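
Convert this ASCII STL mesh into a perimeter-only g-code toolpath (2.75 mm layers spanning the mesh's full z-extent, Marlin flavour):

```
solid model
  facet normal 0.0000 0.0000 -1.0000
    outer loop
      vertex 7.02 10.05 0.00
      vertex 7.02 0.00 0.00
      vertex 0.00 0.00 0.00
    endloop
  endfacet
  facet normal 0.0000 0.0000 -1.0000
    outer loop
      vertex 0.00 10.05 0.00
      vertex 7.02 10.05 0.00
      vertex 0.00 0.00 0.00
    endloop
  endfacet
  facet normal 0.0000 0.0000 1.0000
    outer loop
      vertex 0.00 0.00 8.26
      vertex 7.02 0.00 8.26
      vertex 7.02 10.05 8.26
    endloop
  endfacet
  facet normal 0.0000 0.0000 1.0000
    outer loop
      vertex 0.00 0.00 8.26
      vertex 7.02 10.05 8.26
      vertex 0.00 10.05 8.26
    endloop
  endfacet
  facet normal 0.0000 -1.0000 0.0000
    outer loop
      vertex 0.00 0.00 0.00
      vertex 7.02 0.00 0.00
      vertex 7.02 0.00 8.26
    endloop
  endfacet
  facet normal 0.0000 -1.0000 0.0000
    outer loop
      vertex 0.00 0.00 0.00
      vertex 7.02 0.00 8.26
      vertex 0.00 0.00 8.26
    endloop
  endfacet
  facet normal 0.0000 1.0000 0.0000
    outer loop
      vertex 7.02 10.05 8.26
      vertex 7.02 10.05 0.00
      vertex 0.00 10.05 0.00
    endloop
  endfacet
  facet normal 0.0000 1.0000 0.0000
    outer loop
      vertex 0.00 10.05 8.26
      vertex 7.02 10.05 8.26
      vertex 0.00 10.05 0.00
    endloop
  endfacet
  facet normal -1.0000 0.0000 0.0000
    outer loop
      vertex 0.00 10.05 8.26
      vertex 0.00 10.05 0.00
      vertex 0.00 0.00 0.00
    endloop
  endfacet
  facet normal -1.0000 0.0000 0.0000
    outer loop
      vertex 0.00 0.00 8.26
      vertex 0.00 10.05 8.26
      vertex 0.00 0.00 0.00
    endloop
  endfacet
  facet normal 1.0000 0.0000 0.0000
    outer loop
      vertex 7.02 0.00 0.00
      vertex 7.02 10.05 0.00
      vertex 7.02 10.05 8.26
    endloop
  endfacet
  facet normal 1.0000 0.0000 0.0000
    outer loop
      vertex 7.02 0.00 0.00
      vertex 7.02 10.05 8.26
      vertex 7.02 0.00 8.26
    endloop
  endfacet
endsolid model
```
; perimeter-only toolpath
G21 ; units = mm
G90 ; absolute positioning
G28 ; home
; layer 1
G0 Z2.75
G0 X0.00 Y0.00
G1 X7.02 Y0.00
G1 X7.02 Y10.05
G1 X0.00 Y10.05
G1 X0.00 Y0.00
; layer 2
G0 Z5.51
G0 X0.00 Y0.00
G1 X7.02 Y0.00
G1 X7.02 Y10.05
G1 X0.00 Y10.05
G1 X0.00 Y0.00
; layer 3
G0 Z8.26
G0 X0.00 Y0.00
G1 X7.02 Y0.00
G1 X7.02 Y10.05
G1 X0.00 Y10.05
G1 X0.00 Y0.00
M2 ; end

The solid is a rectangular box, roughly 7.02 × 10.1 mm footprint and 8.26 mm tall. Slicing at Δz = 2.75 mm — 3 equal slices spanning the solid's height, so layer i sits at z = i·h/3 — gives 3 non-empty perimeters. Each is a 4-segment closed polygon; G0 lifts to the layer z and rapids to the start vertex, then G1 traces the edges.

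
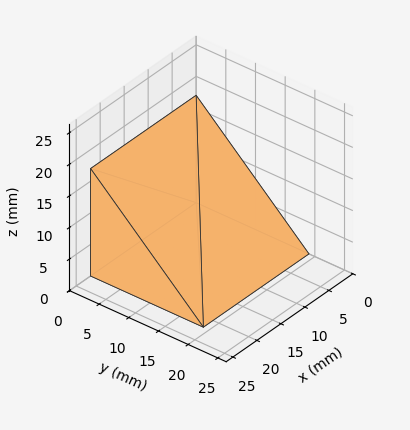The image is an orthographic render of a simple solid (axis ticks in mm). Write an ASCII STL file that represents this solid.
Reading the render: the shape is a wedge (ramp): 22 × 19 mm base, rising to 17 mm along the y=0 edge and sloping linearly to z=0 at y=19 (dimensions read to the nearest mm from the axis ticks). For the STL, each face is triangulated and given an outward normal.

solid part
  facet normal 0.0000 0.0000 -1.0000
    outer loop
      vertex 22.000 19.000 0.000
      vertex 22.000 0.000 0.000
      vertex 0.000 0.000 0.000
    endloop
  endfacet
  facet normal 0.0000 0.0000 -1.0000
    outer loop
      vertex 0.000 19.000 0.000
      vertex 22.000 19.000 0.000
      vertex 0.000 0.000 0.000
    endloop
  endfacet
  facet normal 0.0000 -1.0000 0.0000
    outer loop
      vertex 0.000 0.000 0.000
      vertex 22.000 0.000 0.000
      vertex 22.000 0.000 17.000
    endloop
  endfacet
  facet normal 0.0000 -1.0000 0.0000
    outer loop
      vertex 0.000 0.000 0.000
      vertex 22.000 0.000 17.000
      vertex 0.000 0.000 17.000
    endloop
  endfacet
  facet normal 0.0000 0.6668 0.7452
    outer loop
      vertex 0.000 0.000 17.000
      vertex 22.000 0.000 17.000
      vertex 22.000 19.000 0.000
    endloop
  endfacet
  facet normal 0.0000 0.6668 0.7452
    outer loop
      vertex 0.000 0.000 17.000
      vertex 22.000 19.000 0.000
      vertex 0.000 19.000 0.000
    endloop
  endfacet
  facet normal -1.0000 0.0000 0.0000
    outer loop
      vertex 0.000 0.000 17.000
      vertex 0.000 19.000 0.000
      vertex 0.000 0.000 0.000
    endloop
  endfacet
  facet normal 1.0000 0.0000 0.0000
    outer loop
      vertex 22.000 0.000 0.000
      vertex 22.000 19.000 0.000
      vertex 22.000 0.000 17.000
    endloop
  endfacet
endsolid part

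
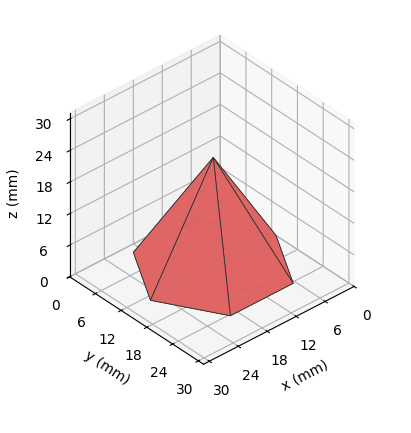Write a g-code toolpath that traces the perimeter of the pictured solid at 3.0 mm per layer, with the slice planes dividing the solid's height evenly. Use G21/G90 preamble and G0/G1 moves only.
Reading the render: the shape is a regular 6-sided pyramid, base circumscribed radius ≈ 13 mm, apex at z ≈ 21 mm (dimensions read to the nearest mm from the axis ticks). For the g-code, the solid's height is divided into equal slices at the stated Δz and each level perimeter traced with G1 moves after a G0 lift.

; perimeter-only toolpath
G21 ; units = mm
G90 ; absolute positioning
G28 ; home
; layer 1
G0 Z3.0
G0 X24.1 Y13.0
G1 X18.6 Y22.7
G1 X7.4 Y22.7
G1 X1.9 Y13.0
G1 X7.4 Y3.3
G1 X18.6 Y3.3
G1 X24.1 Y13.0
; layer 2
G0 Z6.0
G0 X22.3 Y13.0
G1 X17.6 Y21.1
G1 X8.4 Y21.1
G1 X3.7 Y13.0
G1 X8.4 Y4.9
G1 X17.6 Y4.9
G1 X22.3 Y13.0
; layer 3
G0 Z9.0
G0 X20.4 Y13.0
G1 X16.7 Y19.5
G1 X9.3 Y19.5
G1 X5.6 Y13.0
G1 X9.3 Y6.5
G1 X16.7 Y6.5
G1 X20.4 Y13.0
; layer 4
G0 Z12.0
G0 X18.6 Y13.0
G1 X15.8 Y17.8
G1 X10.2 Y17.8
G1 X7.4 Y13.0
G1 X10.2 Y8.2
G1 X15.8 Y8.2
G1 X18.6 Y13.0
; layer 5
G0 Z15.0
G0 X16.7 Y13.0
G1 X14.9 Y16.2
G1 X11.1 Y16.2
G1 X9.3 Y13.0
G1 X11.1 Y9.8
G1 X14.9 Y9.8
G1 X16.7 Y13.0
; layer 6
G0 Z18.0
G0 X14.9 Y13.0
G1 X13.9 Y14.6
G1 X12.1 Y14.6
G1 X11.1 Y13.0
G1 X12.1 Y11.4
G1 X13.9 Y11.4
G1 X14.9 Y13.0
M2 ; end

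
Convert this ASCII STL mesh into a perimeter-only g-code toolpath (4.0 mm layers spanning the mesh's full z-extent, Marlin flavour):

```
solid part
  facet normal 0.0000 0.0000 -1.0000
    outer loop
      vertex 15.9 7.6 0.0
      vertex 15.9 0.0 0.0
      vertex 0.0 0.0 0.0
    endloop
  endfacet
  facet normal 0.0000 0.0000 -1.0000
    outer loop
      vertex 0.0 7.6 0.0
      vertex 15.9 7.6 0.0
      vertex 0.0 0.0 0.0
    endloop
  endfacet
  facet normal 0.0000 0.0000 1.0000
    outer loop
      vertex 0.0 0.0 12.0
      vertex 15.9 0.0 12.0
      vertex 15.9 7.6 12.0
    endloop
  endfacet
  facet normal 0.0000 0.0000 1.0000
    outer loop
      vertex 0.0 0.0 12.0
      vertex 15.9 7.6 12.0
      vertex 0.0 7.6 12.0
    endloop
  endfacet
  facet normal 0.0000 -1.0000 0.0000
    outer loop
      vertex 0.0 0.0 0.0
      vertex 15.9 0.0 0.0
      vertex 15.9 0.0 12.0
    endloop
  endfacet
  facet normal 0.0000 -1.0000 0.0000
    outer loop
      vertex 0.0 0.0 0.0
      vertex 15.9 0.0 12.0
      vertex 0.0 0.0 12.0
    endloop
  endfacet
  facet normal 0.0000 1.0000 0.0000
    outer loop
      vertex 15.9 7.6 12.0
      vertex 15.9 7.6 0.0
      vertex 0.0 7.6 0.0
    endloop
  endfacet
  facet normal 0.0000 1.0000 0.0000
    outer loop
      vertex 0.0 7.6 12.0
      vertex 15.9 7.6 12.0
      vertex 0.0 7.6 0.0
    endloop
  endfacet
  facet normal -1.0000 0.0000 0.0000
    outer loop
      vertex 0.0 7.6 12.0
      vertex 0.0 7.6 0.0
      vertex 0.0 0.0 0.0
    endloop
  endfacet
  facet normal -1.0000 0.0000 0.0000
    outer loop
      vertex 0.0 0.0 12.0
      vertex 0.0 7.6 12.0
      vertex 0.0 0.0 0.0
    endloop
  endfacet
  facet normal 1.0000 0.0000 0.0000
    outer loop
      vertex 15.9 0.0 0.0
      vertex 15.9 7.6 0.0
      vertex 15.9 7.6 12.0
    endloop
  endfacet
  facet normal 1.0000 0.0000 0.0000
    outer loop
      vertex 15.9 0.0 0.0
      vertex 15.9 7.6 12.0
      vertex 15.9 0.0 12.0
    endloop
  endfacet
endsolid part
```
; perimeter-only toolpath
G21 ; units = mm
G90 ; absolute positioning
G28 ; home
; layer 1
G0 Z4.0
G0 X0.0 Y0.0
G1 X15.9 Y0.0
G1 X15.9 Y7.6
G1 X0.0 Y7.6
G1 X0.0 Y0.0
; layer 2
G0 Z8.0
G0 X0.0 Y0.0
G1 X15.9 Y0.0
G1 X15.9 Y7.6
G1 X0.0 Y7.6
G1 X0.0 Y0.0
; layer 3
G0 Z12.0
G0 X0.0 Y0.0
G1 X15.9 Y0.0
G1 X15.9 Y7.6
G1 X0.0 Y7.6
G1 X0.0 Y0.0
M2 ; end

The solid is a rectangular box, roughly 15.9 × 7.6 mm footprint and 12 mm tall. Slicing at Δz = 4.0 mm — 3 equal slices spanning the solid's height, so layer i sits at z = i·h/3 — gives 3 non-empty perimeters. Each is a 4-segment closed polygon; G0 lifts to the layer z and rapids to the start vertex, then G1 traces the edges.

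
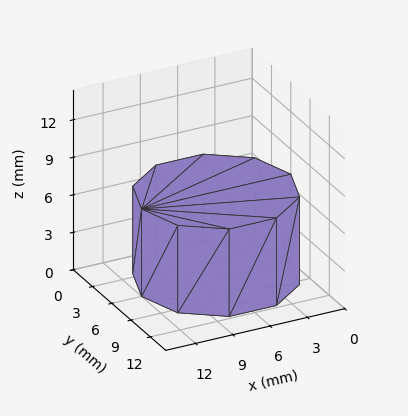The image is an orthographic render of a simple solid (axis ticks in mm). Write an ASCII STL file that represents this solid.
Reading the render: the shape is a regular 10-sided prism (a cylinder approximated with 10 flat sides), circumscribed radius ≈ 6 mm, height ≈ 7 mm (dimensions read to the nearest mm from the axis ticks). For the STL, each face is triangulated and given an outward normal.

solid part
  facet normal 0.0000 0.0000 -1.0000
    outer loop
      vertex 7.9 11.7 0.0
      vertex 10.9 9.5 0.0
      vertex 12.0 6.0 0.0
    endloop
  endfacet
  facet normal 0.0000 0.0000 -1.0000
    outer loop
      vertex 4.1 11.7 0.0
      vertex 7.9 11.7 0.0
      vertex 12.0 6.0 0.0
    endloop
  endfacet
  facet normal 0.0000 0.0000 -1.0000
    outer loop
      vertex 1.1 9.5 0.0
      vertex 4.1 11.7 0.0
      vertex 12.0 6.0 0.0
    endloop
  endfacet
  facet normal 0.0000 0.0000 -1.0000
    outer loop
      vertex 0.0 6.0 0.0
      vertex 1.1 9.5 0.0
      vertex 12.0 6.0 0.0
    endloop
  endfacet
  facet normal 0.0000 0.0000 -1.0000
    outer loop
      vertex 1.1 2.5 0.0
      vertex 0.0 6.0 0.0
      vertex 12.0 6.0 0.0
    endloop
  endfacet
  facet normal 0.0000 0.0000 -1.0000
    outer loop
      vertex 4.1 0.3 0.0
      vertex 1.1 2.5 0.0
      vertex 12.0 6.0 0.0
    endloop
  endfacet
  facet normal 0.0000 0.0000 -1.0000
    outer loop
      vertex 7.9 0.3 0.0
      vertex 4.1 0.3 0.0
      vertex 12.0 6.0 0.0
    endloop
  endfacet
  facet normal 0.0000 0.0000 -1.0000
    outer loop
      vertex 10.9 2.5 0.0
      vertex 7.9 0.3 0.0
      vertex 12.0 6.0 0.0
    endloop
  endfacet
  facet normal 0.0000 0.0000 1.0000
    outer loop
      vertex 12.0 6.0 7.0
      vertex 10.9 9.5 7.0
      vertex 7.9 11.7 7.0
    endloop
  endfacet
  facet normal 0.0000 0.0000 1.0000
    outer loop
      vertex 12.0 6.0 7.0
      vertex 7.9 11.7 7.0
      vertex 4.1 11.7 7.0
    endloop
  endfacet
  facet normal 0.0000 0.0000 1.0000
    outer loop
      vertex 12.0 6.0 7.0
      vertex 4.1 11.7 7.0
      vertex 1.1 9.5 7.0
    endloop
  endfacet
  facet normal 0.0000 0.0000 1.0000
    outer loop
      vertex 12.0 6.0 7.0
      vertex 1.1 9.5 7.0
      vertex 0.0 6.0 7.0
    endloop
  endfacet
  facet normal 0.0000 0.0000 1.0000
    outer loop
      vertex 12.0 6.0 7.0
      vertex 0.0 6.0 7.0
      vertex 1.1 2.5 7.0
    endloop
  endfacet
  facet normal 0.0000 0.0000 1.0000
    outer loop
      vertex 12.0 6.0 7.0
      vertex 1.1 2.5 7.0
      vertex 4.1 0.3 7.0
    endloop
  endfacet
  facet normal 0.0000 0.0000 1.0000
    outer loop
      vertex 12.0 6.0 7.0
      vertex 4.1 0.3 7.0
      vertex 7.9 0.3 7.0
    endloop
  endfacet
  facet normal 0.0000 0.0000 1.0000
    outer loop
      vertex 12.0 6.0 7.0
      vertex 7.9 0.3 7.0
      vertex 10.9 2.5 7.0
    endloop
  endfacet
  facet normal 0.9540 0.2998 0.0000
    outer loop
      vertex 12.0 6.0 0.0
      vertex 10.9 9.5 0.0
      vertex 10.9 9.5 7.0
    endloop
  endfacet
  facet normal 0.9540 0.2998 0.0000
    outer loop
      vertex 12.0 6.0 0.0
      vertex 10.9 9.5 7.0
      vertex 12.0 6.0 7.0
    endloop
  endfacet
  facet normal 0.5914 0.8064 0.0000
    outer loop
      vertex 10.9 9.5 0.0
      vertex 7.9 11.7 0.0
      vertex 7.9 11.7 7.0
    endloop
  endfacet
  facet normal 0.5914 0.8064 0.0000
    outer loop
      vertex 10.9 9.5 0.0
      vertex 7.9 11.7 7.0
      vertex 10.9 9.5 7.0
    endloop
  endfacet
  facet normal 0.0000 1.0000 0.0000
    outer loop
      vertex 7.9 11.7 0.0
      vertex 4.1 11.7 0.0
      vertex 4.1 11.7 7.0
    endloop
  endfacet
  facet normal 0.0000 1.0000 0.0000
    outer loop
      vertex 7.9 11.7 0.0
      vertex 4.1 11.7 7.0
      vertex 7.9 11.7 7.0
    endloop
  endfacet
  facet normal -0.5914 0.8064 0.0000
    outer loop
      vertex 4.1 11.7 0.0
      vertex 1.1 9.5 0.0
      vertex 1.1 9.5 7.0
    endloop
  endfacet
  facet normal -0.5914 0.8064 0.0000
    outer loop
      vertex 4.1 11.7 0.0
      vertex 1.1 9.5 7.0
      vertex 4.1 11.7 7.0
    endloop
  endfacet
  facet normal -0.9540 0.2998 0.0000
    outer loop
      vertex 1.1 9.5 0.0
      vertex 0.0 6.0 0.0
      vertex 0.0 6.0 7.0
    endloop
  endfacet
  facet normal -0.9540 0.2998 0.0000
    outer loop
      vertex 1.1 9.5 0.0
      vertex 0.0 6.0 7.0
      vertex 1.1 9.5 7.0
    endloop
  endfacet
  facet normal -0.9540 -0.2998 0.0000
    outer loop
      vertex 0.0 6.0 0.0
      vertex 1.1 2.5 0.0
      vertex 1.1 2.5 7.0
    endloop
  endfacet
  facet normal -0.9540 -0.2998 0.0000
    outer loop
      vertex 0.0 6.0 0.0
      vertex 1.1 2.5 7.0
      vertex 0.0 6.0 7.0
    endloop
  endfacet
  facet normal -0.5914 -0.8064 0.0000
    outer loop
      vertex 1.1 2.5 0.0
      vertex 4.1 0.3 0.0
      vertex 4.1 0.3 7.0
    endloop
  endfacet
  facet normal -0.5914 -0.8064 0.0000
    outer loop
      vertex 1.1 2.5 0.0
      vertex 4.1 0.3 7.0
      vertex 1.1 2.5 7.0
    endloop
  endfacet
  facet normal 0.0000 -1.0000 0.0000
    outer loop
      vertex 4.1 0.3 0.0
      vertex 7.9 0.3 0.0
      vertex 7.9 0.3 7.0
    endloop
  endfacet
  facet normal 0.0000 -1.0000 0.0000
    outer loop
      vertex 4.1 0.3 0.0
      vertex 7.9 0.3 7.0
      vertex 4.1 0.3 7.0
    endloop
  endfacet
  facet normal 0.5914 -0.8064 0.0000
    outer loop
      vertex 7.9 0.3 0.0
      vertex 10.9 2.5 0.0
      vertex 10.9 2.5 7.0
    endloop
  endfacet
  facet normal 0.5914 -0.8064 0.0000
    outer loop
      vertex 7.9 0.3 0.0
      vertex 10.9 2.5 7.0
      vertex 7.9 0.3 7.0
    endloop
  endfacet
  facet normal 0.9540 -0.2998 0.0000
    outer loop
      vertex 10.9 2.5 0.0
      vertex 12.0 6.0 0.0
      vertex 12.0 6.0 7.0
    endloop
  endfacet
  facet normal 0.9540 -0.2998 0.0000
    outer loop
      vertex 10.9 2.5 0.0
      vertex 12.0 6.0 7.0
      vertex 10.9 2.5 7.0
    endloop
  endfacet
endsolid part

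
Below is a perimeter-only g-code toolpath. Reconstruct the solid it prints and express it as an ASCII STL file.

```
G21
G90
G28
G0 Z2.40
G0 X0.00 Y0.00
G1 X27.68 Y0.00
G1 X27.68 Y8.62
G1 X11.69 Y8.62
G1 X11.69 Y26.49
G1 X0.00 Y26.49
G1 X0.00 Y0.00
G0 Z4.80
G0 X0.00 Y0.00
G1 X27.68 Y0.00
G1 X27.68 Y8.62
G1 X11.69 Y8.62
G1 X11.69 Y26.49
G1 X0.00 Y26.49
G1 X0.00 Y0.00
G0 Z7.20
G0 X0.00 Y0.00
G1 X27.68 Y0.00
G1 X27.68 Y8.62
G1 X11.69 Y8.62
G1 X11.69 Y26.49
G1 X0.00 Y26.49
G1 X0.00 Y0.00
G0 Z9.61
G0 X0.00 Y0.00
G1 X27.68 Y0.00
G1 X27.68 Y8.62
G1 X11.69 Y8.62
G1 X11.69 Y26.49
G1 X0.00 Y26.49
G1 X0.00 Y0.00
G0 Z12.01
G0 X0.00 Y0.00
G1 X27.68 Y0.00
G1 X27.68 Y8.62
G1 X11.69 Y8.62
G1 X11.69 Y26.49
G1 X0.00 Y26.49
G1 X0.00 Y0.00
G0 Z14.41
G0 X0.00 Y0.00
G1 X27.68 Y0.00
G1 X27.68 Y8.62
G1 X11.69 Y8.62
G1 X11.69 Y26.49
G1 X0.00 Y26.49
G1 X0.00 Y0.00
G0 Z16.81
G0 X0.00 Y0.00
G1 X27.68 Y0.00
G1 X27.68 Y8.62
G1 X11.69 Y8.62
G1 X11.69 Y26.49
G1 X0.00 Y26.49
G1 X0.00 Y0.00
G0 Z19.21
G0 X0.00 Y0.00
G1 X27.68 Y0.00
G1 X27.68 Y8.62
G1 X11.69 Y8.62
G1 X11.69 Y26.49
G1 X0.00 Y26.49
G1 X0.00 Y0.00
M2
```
solid part
  facet normal 0.0000 0.0000 -1.0000
    outer loop
      vertex 27.68 8.62 0.00
      vertex 27.68 0.00 0.00
      vertex 0.00 0.00 0.00
    endloop
  endfacet
  facet normal 0.0000 0.0000 -1.0000
    outer loop
      vertex 11.69 8.62 0.00
      vertex 27.68 8.62 0.00
      vertex 0.00 0.00 0.00
    endloop
  endfacet
  facet normal 0.0000 0.0000 -1.0000
    outer loop
      vertex 11.69 26.49 0.00
      vertex 11.69 8.62 0.00
      vertex 0.00 0.00 0.00
    endloop
  endfacet
  facet normal 0.0000 0.0000 -1.0000
    outer loop
      vertex 0.00 26.49 0.00
      vertex 11.69 26.49 0.00
      vertex 0.00 0.00 0.00
    endloop
  endfacet
  facet normal 0.0000 0.0000 1.0000
    outer loop
      vertex 0.00 0.00 19.21
      vertex 27.68 0.00 19.21
      vertex 27.68 8.62 19.21
    endloop
  endfacet
  facet normal 0.0000 0.0000 1.0000
    outer loop
      vertex 0.00 0.00 19.21
      vertex 27.68 8.62 19.21
      vertex 11.69 8.62 19.21
    endloop
  endfacet
  facet normal 0.0000 0.0000 1.0000
    outer loop
      vertex 0.00 0.00 19.21
      vertex 11.69 8.62 19.21
      vertex 11.69 26.49 19.21
    endloop
  endfacet
  facet normal 0.0000 0.0000 1.0000
    outer loop
      vertex 0.00 0.00 19.21
      vertex 11.69 26.49 19.21
      vertex 0.00 26.49 19.21
    endloop
  endfacet
  facet normal 0.0000 -1.0000 0.0000
    outer loop
      vertex 0.00 0.00 0.00
      vertex 27.68 0.00 0.00
      vertex 27.68 0.00 19.21
    endloop
  endfacet
  facet normal 0.0000 -1.0000 0.0000
    outer loop
      vertex 0.00 0.00 0.00
      vertex 27.68 0.00 19.21
      vertex 0.00 0.00 19.21
    endloop
  endfacet
  facet normal 1.0000 0.0000 0.0000
    outer loop
      vertex 27.68 0.00 0.00
      vertex 27.68 8.62 0.00
      vertex 27.68 8.62 19.21
    endloop
  endfacet
  facet normal 1.0000 0.0000 0.0000
    outer loop
      vertex 27.68 0.00 0.00
      vertex 27.68 8.62 19.21
      vertex 27.68 0.00 19.21
    endloop
  endfacet
  facet normal 0.0000 1.0000 0.0000
    outer loop
      vertex 27.68 8.62 0.00
      vertex 11.69 8.62 0.00
      vertex 11.69 8.62 19.21
    endloop
  endfacet
  facet normal 0.0000 1.0000 0.0000
    outer loop
      vertex 27.68 8.62 0.00
      vertex 11.69 8.62 19.21
      vertex 27.68 8.62 19.21
    endloop
  endfacet
  facet normal 1.0000 0.0000 0.0000
    outer loop
      vertex 11.69 8.62 0.00
      vertex 11.69 26.49 0.00
      vertex 11.69 26.49 19.21
    endloop
  endfacet
  facet normal 1.0000 0.0000 0.0000
    outer loop
      vertex 11.69 8.62 0.00
      vertex 11.69 26.49 19.21
      vertex 11.69 8.62 19.21
    endloop
  endfacet
  facet normal 0.0000 1.0000 0.0000
    outer loop
      vertex 11.69 26.49 0.00
      vertex 0.00 26.49 0.00
      vertex 0.00 26.49 19.21
    endloop
  endfacet
  facet normal 0.0000 1.0000 0.0000
    outer loop
      vertex 11.69 26.49 0.00
      vertex 0.00 26.49 19.21
      vertex 11.69 26.49 19.21
    endloop
  endfacet
  facet normal -1.0000 0.0000 0.0000
    outer loop
      vertex 0.00 26.49 0.00
      vertex 0.00 0.00 0.00
      vertex 0.00 0.00 19.21
    endloop
  endfacet
  facet normal -1.0000 0.0000 0.0000
    outer loop
      vertex 0.00 26.49 0.00
      vertex 0.00 0.00 19.21
      vertex 0.00 26.49 19.21
    endloop
  endfacet
endsolid part

The G0 Z moves step by Δz≈2.40 mm. Every layer's G1 loop is the same polygon, so the solid is a straight extrusion of it from z=0 to z≈19.2. Closing with flat bottom and top caps and triangulating gives 20 facets — an L-shaped prism: outer 27.7 × 26.5 mm, arm thicknesses ≈ 8.62 mm (horizontal) and 11.7 mm (vertical), extruded 19.2 mm in z.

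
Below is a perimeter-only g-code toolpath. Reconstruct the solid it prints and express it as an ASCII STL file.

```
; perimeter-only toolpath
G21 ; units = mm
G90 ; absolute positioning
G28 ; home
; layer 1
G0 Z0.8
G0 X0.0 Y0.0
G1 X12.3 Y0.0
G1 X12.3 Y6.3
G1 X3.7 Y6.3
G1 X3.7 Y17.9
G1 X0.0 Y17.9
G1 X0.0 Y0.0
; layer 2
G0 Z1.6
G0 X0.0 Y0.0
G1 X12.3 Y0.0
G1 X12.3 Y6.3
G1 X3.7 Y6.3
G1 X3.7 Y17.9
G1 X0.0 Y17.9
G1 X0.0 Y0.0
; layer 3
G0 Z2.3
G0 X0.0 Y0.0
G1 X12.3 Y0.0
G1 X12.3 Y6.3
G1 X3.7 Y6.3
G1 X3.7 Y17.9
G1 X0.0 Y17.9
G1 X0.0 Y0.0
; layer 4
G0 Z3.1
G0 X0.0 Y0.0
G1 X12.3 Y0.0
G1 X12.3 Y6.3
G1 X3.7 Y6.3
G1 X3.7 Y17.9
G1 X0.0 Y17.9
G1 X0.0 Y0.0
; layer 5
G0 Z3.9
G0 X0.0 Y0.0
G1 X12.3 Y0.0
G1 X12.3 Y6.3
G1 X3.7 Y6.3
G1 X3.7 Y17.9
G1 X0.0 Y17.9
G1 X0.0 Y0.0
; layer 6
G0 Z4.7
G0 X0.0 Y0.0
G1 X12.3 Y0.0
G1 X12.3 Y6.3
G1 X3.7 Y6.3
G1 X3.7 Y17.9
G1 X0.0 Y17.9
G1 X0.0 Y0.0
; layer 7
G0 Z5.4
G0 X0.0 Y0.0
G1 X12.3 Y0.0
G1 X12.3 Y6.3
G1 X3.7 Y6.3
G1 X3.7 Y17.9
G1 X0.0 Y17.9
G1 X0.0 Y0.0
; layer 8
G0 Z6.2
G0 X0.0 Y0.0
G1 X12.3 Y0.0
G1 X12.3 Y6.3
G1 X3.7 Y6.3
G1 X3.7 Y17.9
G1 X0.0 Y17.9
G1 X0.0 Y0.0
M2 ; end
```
solid part
  facet normal 0.0000 0.0000 -1.0000
    outer loop
      vertex 12.3 6.3 0.0
      vertex 12.3 0.0 0.0
      vertex 0.0 0.0 0.0
    endloop
  endfacet
  facet normal 0.0000 0.0000 -1.0000
    outer loop
      vertex 3.7 6.3 0.0
      vertex 12.3 6.3 0.0
      vertex 0.0 0.0 0.0
    endloop
  endfacet
  facet normal 0.0000 0.0000 -1.0000
    outer loop
      vertex 3.7 17.9 0.0
      vertex 3.7 6.3 0.0
      vertex 0.0 0.0 0.0
    endloop
  endfacet
  facet normal 0.0000 0.0000 -1.0000
    outer loop
      vertex 0.0 17.9 0.0
      vertex 3.7 17.9 0.0
      vertex 0.0 0.0 0.0
    endloop
  endfacet
  facet normal 0.0000 0.0000 1.0000
    outer loop
      vertex 0.0 0.0 6.2
      vertex 12.3 0.0 6.2
      vertex 12.3 6.3 6.2
    endloop
  endfacet
  facet normal 0.0000 0.0000 1.0000
    outer loop
      vertex 0.0 0.0 6.2
      vertex 12.3 6.3 6.2
      vertex 3.7 6.3 6.2
    endloop
  endfacet
  facet normal 0.0000 0.0000 1.0000
    outer loop
      vertex 0.0 0.0 6.2
      vertex 3.7 6.3 6.2
      vertex 3.7 17.9 6.2
    endloop
  endfacet
  facet normal 0.0000 0.0000 1.0000
    outer loop
      vertex 0.0 0.0 6.2
      vertex 3.7 17.9 6.2
      vertex 0.0 17.9 6.2
    endloop
  endfacet
  facet normal 0.0000 -1.0000 0.0000
    outer loop
      vertex 0.0 0.0 0.0
      vertex 12.3 0.0 0.0
      vertex 12.3 0.0 6.2
    endloop
  endfacet
  facet normal 0.0000 -1.0000 0.0000
    outer loop
      vertex 0.0 0.0 0.0
      vertex 12.3 0.0 6.2
      vertex 0.0 0.0 6.2
    endloop
  endfacet
  facet normal 1.0000 0.0000 0.0000
    outer loop
      vertex 12.3 0.0 0.0
      vertex 12.3 6.3 0.0
      vertex 12.3 6.3 6.2
    endloop
  endfacet
  facet normal 1.0000 0.0000 0.0000
    outer loop
      vertex 12.3 0.0 0.0
      vertex 12.3 6.3 6.2
      vertex 12.3 0.0 6.2
    endloop
  endfacet
  facet normal 0.0000 1.0000 0.0000
    outer loop
      vertex 12.3 6.3 0.0
      vertex 3.7 6.3 0.0
      vertex 3.7 6.3 6.2
    endloop
  endfacet
  facet normal 0.0000 1.0000 0.0000
    outer loop
      vertex 12.3 6.3 0.0
      vertex 3.7 6.3 6.2
      vertex 12.3 6.3 6.2
    endloop
  endfacet
  facet normal 1.0000 0.0000 0.0000
    outer loop
      vertex 3.7 6.3 0.0
      vertex 3.7 17.9 0.0
      vertex 3.7 17.9 6.2
    endloop
  endfacet
  facet normal 1.0000 0.0000 0.0000
    outer loop
      vertex 3.7 6.3 0.0
      vertex 3.7 17.9 6.2
      vertex 3.7 6.3 6.2
    endloop
  endfacet
  facet normal 0.0000 1.0000 0.0000
    outer loop
      vertex 3.7 17.9 0.0
      vertex 0.0 17.9 0.0
      vertex 0.0 17.9 6.2
    endloop
  endfacet
  facet normal 0.0000 1.0000 0.0000
    outer loop
      vertex 3.7 17.9 0.0
      vertex 0.0 17.9 6.2
      vertex 3.7 17.9 6.2
    endloop
  endfacet
  facet normal -1.0000 0.0000 0.0000
    outer loop
      vertex 0.0 17.9 0.0
      vertex 0.0 0.0 0.0
      vertex 0.0 0.0 6.2
    endloop
  endfacet
  facet normal -1.0000 0.0000 0.0000
    outer loop
      vertex 0.0 17.9 0.0
      vertex 0.0 0.0 6.2
      vertex 0.0 17.9 6.2
    endloop
  endfacet
endsolid part

The G0 Z moves step by Δz≈0.8 mm. Every layer's G1 loop is the same polygon, so the solid is a straight extrusion of it from z=0 to z≈6.2. Closing with flat bottom and top caps and triangulating gives 20 facets — an L-shaped prism: outer 12.3 × 17.9 mm, arm thicknesses ≈ 6.3 mm (horizontal) and 3.7 mm (vertical), extruded 6.2 mm in z.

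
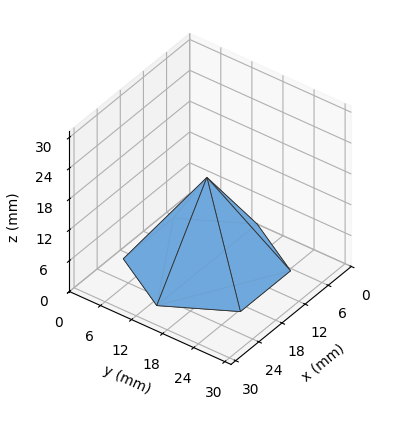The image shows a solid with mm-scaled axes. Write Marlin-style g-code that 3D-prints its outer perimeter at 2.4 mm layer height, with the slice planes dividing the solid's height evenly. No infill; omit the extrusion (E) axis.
Reading the render: the shape is a regular 6-sided pyramid, base circumscribed radius ≈ 13 mm, apex at z ≈ 17 mm (dimensions read to the nearest mm from the axis ticks). For the g-code, the solid's height is divided into equal slices at the stated Δz and each level perimeter traced with G1 moves after a G0 lift.

; perimeter-only toolpath
G21 ; units = mm
G90 ; absolute positioning
G28 ; home
; layer 1
G0 Z2.4
G0 X24.1 Y13.0
G1 X18.6 Y22.7
G1 X7.4 Y22.7
G1 X1.9 Y13.0
G1 X7.4 Y3.3
G1 X18.6 Y3.3
G1 X24.1 Y13.0
; layer 2
G0 Z4.9
G0 X22.3 Y13.0
G1 X17.6 Y21.1
G1 X8.4 Y21.1
G1 X3.7 Y13.0
G1 X8.4 Y4.9
G1 X17.6 Y4.9
G1 X22.3 Y13.0
; layer 3
G0 Z7.3
G0 X20.4 Y13.0
G1 X16.7 Y19.5
G1 X9.3 Y19.5
G1 X5.6 Y13.0
G1 X9.3 Y6.5
G1 X16.7 Y6.5
G1 X20.4 Y13.0
; layer 4
G0 Z9.7
G0 X18.6 Y13.0
G1 X15.8 Y17.8
G1 X10.2 Y17.8
G1 X7.4 Y13.0
G1 X10.2 Y8.2
G1 X15.8 Y8.2
G1 X18.6 Y13.0
; layer 5
G0 Z12.1
G0 X16.7 Y13.0
G1 X14.9 Y16.2
G1 X11.1 Y16.2
G1 X9.3 Y13.0
G1 X11.1 Y9.8
G1 X14.9 Y9.8
G1 X16.7 Y13.0
; layer 6
G0 Z14.6
G0 X14.9 Y13.0
G1 X13.9 Y14.6
G1 X12.1 Y14.6
G1 X11.1 Y13.0
G1 X12.1 Y11.4
G1 X13.9 Y11.4
G1 X14.9 Y13.0
M2 ; end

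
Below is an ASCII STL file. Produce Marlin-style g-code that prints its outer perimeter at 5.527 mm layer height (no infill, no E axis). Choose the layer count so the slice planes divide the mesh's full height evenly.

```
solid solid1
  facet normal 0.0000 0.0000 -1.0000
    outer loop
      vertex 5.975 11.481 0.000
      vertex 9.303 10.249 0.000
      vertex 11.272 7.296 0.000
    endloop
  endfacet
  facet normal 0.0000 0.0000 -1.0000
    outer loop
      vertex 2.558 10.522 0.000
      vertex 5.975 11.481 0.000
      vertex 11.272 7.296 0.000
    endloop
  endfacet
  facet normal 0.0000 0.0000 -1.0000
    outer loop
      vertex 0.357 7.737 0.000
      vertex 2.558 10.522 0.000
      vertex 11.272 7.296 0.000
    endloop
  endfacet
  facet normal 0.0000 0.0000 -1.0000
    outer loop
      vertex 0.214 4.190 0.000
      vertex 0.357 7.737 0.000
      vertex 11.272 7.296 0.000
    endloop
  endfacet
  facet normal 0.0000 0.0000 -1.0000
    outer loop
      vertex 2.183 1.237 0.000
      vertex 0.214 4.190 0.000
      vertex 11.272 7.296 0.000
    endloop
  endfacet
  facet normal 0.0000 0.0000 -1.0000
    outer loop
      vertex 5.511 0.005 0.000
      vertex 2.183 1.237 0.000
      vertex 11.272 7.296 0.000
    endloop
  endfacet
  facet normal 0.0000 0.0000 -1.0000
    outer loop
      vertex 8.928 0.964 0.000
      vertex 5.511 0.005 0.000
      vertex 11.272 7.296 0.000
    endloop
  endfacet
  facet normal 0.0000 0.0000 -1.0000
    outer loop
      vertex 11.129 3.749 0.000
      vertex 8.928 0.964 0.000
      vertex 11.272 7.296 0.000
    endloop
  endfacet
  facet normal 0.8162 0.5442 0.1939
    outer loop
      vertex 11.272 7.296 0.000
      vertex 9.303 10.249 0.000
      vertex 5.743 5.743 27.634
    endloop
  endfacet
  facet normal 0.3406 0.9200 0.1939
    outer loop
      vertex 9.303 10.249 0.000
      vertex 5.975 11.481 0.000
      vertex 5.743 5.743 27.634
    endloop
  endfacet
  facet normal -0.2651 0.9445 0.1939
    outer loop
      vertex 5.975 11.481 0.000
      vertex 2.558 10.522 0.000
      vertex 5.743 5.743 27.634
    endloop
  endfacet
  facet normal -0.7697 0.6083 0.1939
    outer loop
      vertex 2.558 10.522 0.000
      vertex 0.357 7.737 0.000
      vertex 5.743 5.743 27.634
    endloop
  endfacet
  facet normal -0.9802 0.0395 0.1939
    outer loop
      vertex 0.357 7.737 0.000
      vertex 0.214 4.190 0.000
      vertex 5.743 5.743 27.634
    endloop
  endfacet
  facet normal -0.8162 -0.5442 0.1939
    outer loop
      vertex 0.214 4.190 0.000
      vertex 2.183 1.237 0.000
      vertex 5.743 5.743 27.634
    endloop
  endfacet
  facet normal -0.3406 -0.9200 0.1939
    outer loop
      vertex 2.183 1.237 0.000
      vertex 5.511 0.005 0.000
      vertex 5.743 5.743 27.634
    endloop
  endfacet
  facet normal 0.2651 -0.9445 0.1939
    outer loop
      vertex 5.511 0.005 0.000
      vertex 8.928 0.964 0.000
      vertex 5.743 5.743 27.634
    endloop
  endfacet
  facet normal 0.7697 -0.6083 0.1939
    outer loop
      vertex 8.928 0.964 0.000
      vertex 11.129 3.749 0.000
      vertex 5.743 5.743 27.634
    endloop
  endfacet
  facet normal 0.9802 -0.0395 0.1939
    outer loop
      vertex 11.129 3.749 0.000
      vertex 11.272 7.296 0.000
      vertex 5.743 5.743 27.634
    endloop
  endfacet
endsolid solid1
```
; perimeter-only toolpath
G21 ; units = mm
G90 ; absolute positioning
G28 ; home
; layer 1
G0 Z5.527
G0 X10.166 Y6.985
G1 X8.591 Y9.348
G1 X5.929 Y10.333
G1 X3.195 Y9.566
G1 X1.434 Y7.338
G1 X1.320 Y4.501
G1 X2.895 Y2.138
G1 X5.557 Y1.153
G1 X8.291 Y1.920
G1 X10.052 Y4.148
G1 X10.166 Y6.985
; layer 2
G0 Z11.054
G0 X9.060 Y6.675
G1 X7.879 Y8.447
G1 X5.882 Y9.186
G1 X3.832 Y8.610
G1 X2.511 Y6.939
G1 X2.426 Y4.811
G1 X3.607 Y3.039
G1 X5.604 Y2.300
G1 X7.654 Y2.876
G1 X8.975 Y4.547
G1 X9.060 Y6.675
; layer 3
G0 Z16.580
G0 X7.955 Y6.364
G1 X7.167 Y7.545
G1 X5.836 Y8.038
G1 X4.469 Y7.655
G1 X3.589 Y6.541
G1 X3.531 Y5.122
G1 X4.319 Y3.941
G1 X5.650 Y3.448
G1 X7.017 Y3.831
G1 X7.897 Y4.945
G1 X7.955 Y6.364
; layer 4
G0 Z22.107
G0 X6.849 Y6.054
G1 X6.455 Y6.644
G1 X5.789 Y6.891
G1 X5.106 Y6.699
G1 X4.666 Y6.142
G1 X4.637 Y5.432
G1 X5.031 Y4.842
G1 X5.697 Y4.595
G1 X6.380 Y4.787
G1 X6.820 Y5.344
G1 X6.849 Y6.054
M2 ; end

The solid is a regular 10-sided pyramid, base circumscribed radius ≈ 5.74 mm, apex at z ≈ 27.6 mm. Slicing at Δz = 5.527 mm — 5 equal slices spanning the solid's height, so layer i sits at z = i·h/5 — gives 4 non-empty perimeters. Each is a 10-segment closed polygon; G0 lifts to the layer z and rapids to the start vertex, then G1 traces the edges. The cross-section shrinks linearly with z (the slice at the apex is degenerate and omitted).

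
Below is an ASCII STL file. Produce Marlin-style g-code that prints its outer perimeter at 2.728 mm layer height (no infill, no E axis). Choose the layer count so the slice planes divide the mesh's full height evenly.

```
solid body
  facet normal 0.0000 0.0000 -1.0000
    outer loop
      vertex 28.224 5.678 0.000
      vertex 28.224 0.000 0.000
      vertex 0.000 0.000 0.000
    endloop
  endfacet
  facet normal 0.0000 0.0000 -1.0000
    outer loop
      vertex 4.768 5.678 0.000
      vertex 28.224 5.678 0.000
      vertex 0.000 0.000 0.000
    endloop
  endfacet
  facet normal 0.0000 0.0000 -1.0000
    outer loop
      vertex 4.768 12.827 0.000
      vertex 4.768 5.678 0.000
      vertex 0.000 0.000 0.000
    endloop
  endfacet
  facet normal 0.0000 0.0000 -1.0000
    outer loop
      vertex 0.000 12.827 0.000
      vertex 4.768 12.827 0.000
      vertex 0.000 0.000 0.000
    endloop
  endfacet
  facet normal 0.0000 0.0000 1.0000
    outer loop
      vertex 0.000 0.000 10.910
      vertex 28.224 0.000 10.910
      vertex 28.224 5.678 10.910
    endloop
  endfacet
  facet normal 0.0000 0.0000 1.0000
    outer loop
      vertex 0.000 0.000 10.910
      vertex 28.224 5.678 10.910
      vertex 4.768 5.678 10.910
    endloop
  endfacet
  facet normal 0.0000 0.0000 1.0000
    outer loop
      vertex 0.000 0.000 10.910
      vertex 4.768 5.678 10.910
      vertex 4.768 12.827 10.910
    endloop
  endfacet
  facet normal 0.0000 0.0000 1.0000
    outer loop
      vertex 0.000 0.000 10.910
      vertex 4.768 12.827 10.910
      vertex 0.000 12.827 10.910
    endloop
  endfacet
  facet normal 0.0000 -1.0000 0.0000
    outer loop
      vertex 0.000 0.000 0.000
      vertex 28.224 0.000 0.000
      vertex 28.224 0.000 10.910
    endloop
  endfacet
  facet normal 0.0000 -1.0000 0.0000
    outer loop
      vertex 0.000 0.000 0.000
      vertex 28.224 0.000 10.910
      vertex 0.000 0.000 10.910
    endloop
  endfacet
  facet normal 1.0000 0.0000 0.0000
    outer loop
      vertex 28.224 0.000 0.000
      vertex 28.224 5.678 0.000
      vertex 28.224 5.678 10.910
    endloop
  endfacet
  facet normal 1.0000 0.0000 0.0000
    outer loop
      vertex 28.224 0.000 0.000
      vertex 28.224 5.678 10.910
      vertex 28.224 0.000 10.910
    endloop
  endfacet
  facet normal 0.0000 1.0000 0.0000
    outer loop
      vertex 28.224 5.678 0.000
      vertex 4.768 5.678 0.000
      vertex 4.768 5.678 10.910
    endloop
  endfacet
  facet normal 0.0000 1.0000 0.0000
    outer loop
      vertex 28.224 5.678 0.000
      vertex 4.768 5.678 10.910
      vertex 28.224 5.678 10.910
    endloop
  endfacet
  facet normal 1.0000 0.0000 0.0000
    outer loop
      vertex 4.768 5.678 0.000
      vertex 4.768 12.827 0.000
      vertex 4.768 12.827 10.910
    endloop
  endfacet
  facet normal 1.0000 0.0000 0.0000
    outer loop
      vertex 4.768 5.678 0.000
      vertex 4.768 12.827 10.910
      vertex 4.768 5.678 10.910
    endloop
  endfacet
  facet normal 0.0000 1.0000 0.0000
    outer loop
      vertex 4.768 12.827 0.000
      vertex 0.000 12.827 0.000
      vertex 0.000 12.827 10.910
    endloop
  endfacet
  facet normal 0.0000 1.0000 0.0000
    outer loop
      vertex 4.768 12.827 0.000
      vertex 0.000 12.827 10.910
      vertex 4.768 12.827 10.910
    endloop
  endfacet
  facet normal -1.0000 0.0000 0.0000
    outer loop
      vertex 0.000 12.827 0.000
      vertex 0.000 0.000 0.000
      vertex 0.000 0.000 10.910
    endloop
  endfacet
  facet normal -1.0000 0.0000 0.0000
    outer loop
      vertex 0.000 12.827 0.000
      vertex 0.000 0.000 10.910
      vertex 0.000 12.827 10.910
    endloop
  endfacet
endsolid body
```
; perimeter-only toolpath
G21 ; units = mm
G90 ; absolute positioning
G28 ; home
; layer 1
G0 Z2.728
G0 X0.000 Y0.000
G1 X28.224 Y0.000
G1 X28.224 Y5.678
G1 X4.768 Y5.678
G1 X4.768 Y12.827
G1 X0.000 Y12.827
G1 X0.000 Y0.000
; layer 2
G0 Z5.455
G0 X0.000 Y0.000
G1 X28.224 Y0.000
G1 X28.224 Y5.678
G1 X4.768 Y5.678
G1 X4.768 Y12.827
G1 X0.000 Y12.827
G1 X0.000 Y0.000
; layer 3
G0 Z8.183
G0 X0.000 Y0.000
G1 X28.224 Y0.000
G1 X28.224 Y5.678
G1 X4.768 Y5.678
G1 X4.768 Y12.827
G1 X0.000 Y12.827
G1 X0.000 Y0.000
; layer 4
G0 Z10.910
G0 X0.000 Y0.000
G1 X28.224 Y0.000
G1 X28.224 Y5.678
G1 X4.768 Y5.678
G1 X4.768 Y12.827
G1 X0.000 Y12.827
G1 X0.000 Y0.000
M2 ; end

The solid is an L-shaped prism: outer 28.2 × 12.8 mm, arm thicknesses ≈ 5.68 mm (horizontal) and 4.77 mm (vertical), extruded 10.9 mm in z. Slicing at Δz = 2.728 mm — 4 equal slices spanning the solid's height, so layer i sits at z = i·h/4 — gives 4 non-empty perimeters. Each is a 6-segment closed polygon; G0 lifts to the layer z and rapids to the start vertex, then G1 traces the edges.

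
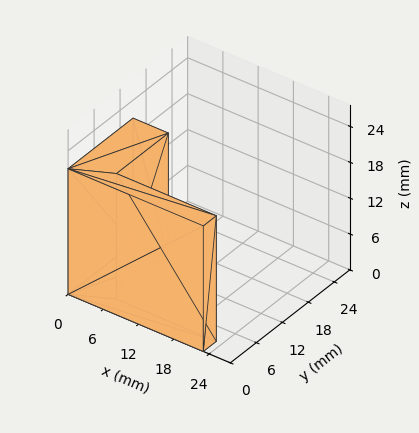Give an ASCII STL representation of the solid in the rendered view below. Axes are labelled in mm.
Reading the render: the shape is an L-shaped prism: outer 23 × 15 mm, arm thicknesses ≈ 3 mm (horizontal) and 6 mm (vertical), extruded 21 mm in z (dimensions read to the nearest mm from the axis ticks). For the STL, each face is triangulated and given an outward normal.

solid part
  facet normal 0.0000 0.0000 -1.0000
    outer loop
      vertex 23.0 3.0 0.0
      vertex 23.0 0.0 0.0
      vertex 0.0 0.0 0.0
    endloop
  endfacet
  facet normal 0.0000 0.0000 -1.0000
    outer loop
      vertex 6.0 3.0 0.0
      vertex 23.0 3.0 0.0
      vertex 0.0 0.0 0.0
    endloop
  endfacet
  facet normal 0.0000 0.0000 -1.0000
    outer loop
      vertex 6.0 15.0 0.0
      vertex 6.0 3.0 0.0
      vertex 0.0 0.0 0.0
    endloop
  endfacet
  facet normal 0.0000 0.0000 -1.0000
    outer loop
      vertex 0.0 15.0 0.0
      vertex 6.0 15.0 0.0
      vertex 0.0 0.0 0.0
    endloop
  endfacet
  facet normal 0.0000 0.0000 1.0000
    outer loop
      vertex 0.0 0.0 21.0
      vertex 23.0 0.0 21.0
      vertex 23.0 3.0 21.0
    endloop
  endfacet
  facet normal 0.0000 0.0000 1.0000
    outer loop
      vertex 0.0 0.0 21.0
      vertex 23.0 3.0 21.0
      vertex 6.0 3.0 21.0
    endloop
  endfacet
  facet normal 0.0000 0.0000 1.0000
    outer loop
      vertex 0.0 0.0 21.0
      vertex 6.0 3.0 21.0
      vertex 6.0 15.0 21.0
    endloop
  endfacet
  facet normal 0.0000 0.0000 1.0000
    outer loop
      vertex 0.0 0.0 21.0
      vertex 6.0 15.0 21.0
      vertex 0.0 15.0 21.0
    endloop
  endfacet
  facet normal 0.0000 -1.0000 0.0000
    outer loop
      vertex 0.0 0.0 0.0
      vertex 23.0 0.0 0.0
      vertex 23.0 0.0 21.0
    endloop
  endfacet
  facet normal 0.0000 -1.0000 0.0000
    outer loop
      vertex 0.0 0.0 0.0
      vertex 23.0 0.0 21.0
      vertex 0.0 0.0 21.0
    endloop
  endfacet
  facet normal 1.0000 0.0000 0.0000
    outer loop
      vertex 23.0 0.0 0.0
      vertex 23.0 3.0 0.0
      vertex 23.0 3.0 21.0
    endloop
  endfacet
  facet normal 1.0000 0.0000 0.0000
    outer loop
      vertex 23.0 0.0 0.0
      vertex 23.0 3.0 21.0
      vertex 23.0 0.0 21.0
    endloop
  endfacet
  facet normal 0.0000 1.0000 0.0000
    outer loop
      vertex 23.0 3.0 0.0
      vertex 6.0 3.0 0.0
      vertex 6.0 3.0 21.0
    endloop
  endfacet
  facet normal 0.0000 1.0000 0.0000
    outer loop
      vertex 23.0 3.0 0.0
      vertex 6.0 3.0 21.0
      vertex 23.0 3.0 21.0
    endloop
  endfacet
  facet normal 1.0000 0.0000 0.0000
    outer loop
      vertex 6.0 3.0 0.0
      vertex 6.0 15.0 0.0
      vertex 6.0 15.0 21.0
    endloop
  endfacet
  facet normal 1.0000 0.0000 0.0000
    outer loop
      vertex 6.0 3.0 0.0
      vertex 6.0 15.0 21.0
      vertex 6.0 3.0 21.0
    endloop
  endfacet
  facet normal 0.0000 1.0000 0.0000
    outer loop
      vertex 6.0 15.0 0.0
      vertex 0.0 15.0 0.0
      vertex 0.0 15.0 21.0
    endloop
  endfacet
  facet normal 0.0000 1.0000 0.0000
    outer loop
      vertex 6.0 15.0 0.0
      vertex 0.0 15.0 21.0
      vertex 6.0 15.0 21.0
    endloop
  endfacet
  facet normal -1.0000 0.0000 0.0000
    outer loop
      vertex 0.0 15.0 0.0
      vertex 0.0 0.0 0.0
      vertex 0.0 0.0 21.0
    endloop
  endfacet
  facet normal -1.0000 0.0000 0.0000
    outer loop
      vertex 0.0 15.0 0.0
      vertex 0.0 0.0 21.0
      vertex 0.0 15.0 21.0
    endloop
  endfacet
endsolid part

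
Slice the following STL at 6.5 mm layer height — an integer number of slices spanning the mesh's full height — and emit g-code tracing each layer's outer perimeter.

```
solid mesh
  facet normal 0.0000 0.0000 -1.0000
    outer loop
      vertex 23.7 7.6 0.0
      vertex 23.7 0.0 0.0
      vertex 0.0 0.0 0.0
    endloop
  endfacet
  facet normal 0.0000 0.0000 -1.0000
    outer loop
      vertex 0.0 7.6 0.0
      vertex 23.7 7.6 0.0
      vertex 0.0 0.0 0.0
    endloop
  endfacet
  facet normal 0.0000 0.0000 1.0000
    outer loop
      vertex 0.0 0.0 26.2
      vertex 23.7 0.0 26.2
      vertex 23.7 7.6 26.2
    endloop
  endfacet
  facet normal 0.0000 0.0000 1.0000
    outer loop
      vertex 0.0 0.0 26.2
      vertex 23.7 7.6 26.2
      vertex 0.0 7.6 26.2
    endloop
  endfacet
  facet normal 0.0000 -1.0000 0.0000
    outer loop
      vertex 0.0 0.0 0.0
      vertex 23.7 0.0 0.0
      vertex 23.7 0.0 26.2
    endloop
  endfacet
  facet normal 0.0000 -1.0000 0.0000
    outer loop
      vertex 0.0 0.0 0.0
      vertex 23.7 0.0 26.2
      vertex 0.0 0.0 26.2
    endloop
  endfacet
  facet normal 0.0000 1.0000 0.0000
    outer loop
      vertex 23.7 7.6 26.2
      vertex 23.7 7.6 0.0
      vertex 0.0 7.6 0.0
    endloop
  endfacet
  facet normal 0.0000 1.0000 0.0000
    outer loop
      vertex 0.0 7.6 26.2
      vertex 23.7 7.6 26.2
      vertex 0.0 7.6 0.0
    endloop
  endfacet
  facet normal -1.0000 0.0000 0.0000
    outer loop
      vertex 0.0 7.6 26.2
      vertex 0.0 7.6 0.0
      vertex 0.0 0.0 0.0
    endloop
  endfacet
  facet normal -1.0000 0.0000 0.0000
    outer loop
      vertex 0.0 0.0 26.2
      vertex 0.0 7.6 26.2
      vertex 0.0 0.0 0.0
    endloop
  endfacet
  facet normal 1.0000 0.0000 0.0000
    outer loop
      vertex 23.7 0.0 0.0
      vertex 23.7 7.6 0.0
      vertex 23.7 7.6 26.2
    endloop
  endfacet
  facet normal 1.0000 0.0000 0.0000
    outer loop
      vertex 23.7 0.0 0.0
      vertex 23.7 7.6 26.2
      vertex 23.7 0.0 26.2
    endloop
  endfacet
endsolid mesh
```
; perimeter-only toolpath
G21 ; units = mm
G90 ; absolute positioning
G28 ; home
; layer 1
G0 Z6.5
G0 X0.0 Y0.0
G1 X23.7 Y0.0
G1 X23.7 Y7.6
G1 X0.0 Y7.6
G1 X0.0 Y0.0
; layer 2
G0 Z13.1
G0 X0.0 Y0.0
G1 X23.7 Y0.0
G1 X23.7 Y7.6
G1 X0.0 Y7.6
G1 X0.0 Y0.0
; layer 3
G0 Z19.6
G0 X0.0 Y0.0
G1 X23.7 Y0.0
G1 X23.7 Y7.6
G1 X0.0 Y7.6
G1 X0.0 Y0.0
; layer 4
G0 Z26.2
G0 X0.0 Y0.0
G1 X23.7 Y0.0
G1 X23.7 Y7.6
G1 X0.0 Y7.6
G1 X0.0 Y0.0
M2 ; end

The solid is a rectangular box, roughly 23.7 × 7.6 mm footprint and 26.2 mm tall. Slicing at Δz = 6.5 mm — 4 equal slices spanning the solid's height, so layer i sits at z = i·h/4 — gives 4 non-empty perimeters. Each is a 4-segment closed polygon; G0 lifts to the layer z and rapids to the start vertex, then G1 traces the edges.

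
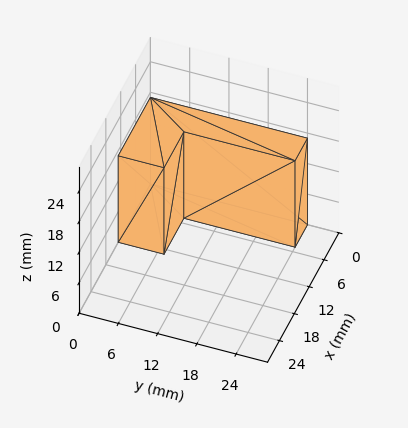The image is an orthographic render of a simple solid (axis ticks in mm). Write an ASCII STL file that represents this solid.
Reading the render: the shape is an L-shaped prism: outer 13 × 24 mm, arm thicknesses ≈ 7 mm (horizontal) and 5 mm (vertical), extruded 17 mm in z (dimensions read to the nearest mm from the axis ticks). For the STL, each face is triangulated and given an outward normal.

solid part
  facet normal 0.0000 0.0000 -1.0000
    outer loop
      vertex 13.0 7.0 0.0
      vertex 13.0 0.0 0.0
      vertex 0.0 0.0 0.0
    endloop
  endfacet
  facet normal 0.0000 0.0000 -1.0000
    outer loop
      vertex 5.0 7.0 0.0
      vertex 13.0 7.0 0.0
      vertex 0.0 0.0 0.0
    endloop
  endfacet
  facet normal 0.0000 0.0000 -1.0000
    outer loop
      vertex 5.0 24.0 0.0
      vertex 5.0 7.0 0.0
      vertex 0.0 0.0 0.0
    endloop
  endfacet
  facet normal 0.0000 0.0000 -1.0000
    outer loop
      vertex 0.0 24.0 0.0
      vertex 5.0 24.0 0.0
      vertex 0.0 0.0 0.0
    endloop
  endfacet
  facet normal 0.0000 0.0000 1.0000
    outer loop
      vertex 0.0 0.0 17.0
      vertex 13.0 0.0 17.0
      vertex 13.0 7.0 17.0
    endloop
  endfacet
  facet normal 0.0000 0.0000 1.0000
    outer loop
      vertex 0.0 0.0 17.0
      vertex 13.0 7.0 17.0
      vertex 5.0 7.0 17.0
    endloop
  endfacet
  facet normal 0.0000 0.0000 1.0000
    outer loop
      vertex 0.0 0.0 17.0
      vertex 5.0 7.0 17.0
      vertex 5.0 24.0 17.0
    endloop
  endfacet
  facet normal 0.0000 0.0000 1.0000
    outer loop
      vertex 0.0 0.0 17.0
      vertex 5.0 24.0 17.0
      vertex 0.0 24.0 17.0
    endloop
  endfacet
  facet normal 0.0000 -1.0000 0.0000
    outer loop
      vertex 0.0 0.0 0.0
      vertex 13.0 0.0 0.0
      vertex 13.0 0.0 17.0
    endloop
  endfacet
  facet normal 0.0000 -1.0000 0.0000
    outer loop
      vertex 0.0 0.0 0.0
      vertex 13.0 0.0 17.0
      vertex 0.0 0.0 17.0
    endloop
  endfacet
  facet normal 1.0000 0.0000 0.0000
    outer loop
      vertex 13.0 0.0 0.0
      vertex 13.0 7.0 0.0
      vertex 13.0 7.0 17.0
    endloop
  endfacet
  facet normal 1.0000 0.0000 0.0000
    outer loop
      vertex 13.0 0.0 0.0
      vertex 13.0 7.0 17.0
      vertex 13.0 0.0 17.0
    endloop
  endfacet
  facet normal 0.0000 1.0000 0.0000
    outer loop
      vertex 13.0 7.0 0.0
      vertex 5.0 7.0 0.0
      vertex 5.0 7.0 17.0
    endloop
  endfacet
  facet normal 0.0000 1.0000 0.0000
    outer loop
      vertex 13.0 7.0 0.0
      vertex 5.0 7.0 17.0
      vertex 13.0 7.0 17.0
    endloop
  endfacet
  facet normal 1.0000 0.0000 0.0000
    outer loop
      vertex 5.0 7.0 0.0
      vertex 5.0 24.0 0.0
      vertex 5.0 24.0 17.0
    endloop
  endfacet
  facet normal 1.0000 0.0000 0.0000
    outer loop
      vertex 5.0 7.0 0.0
      vertex 5.0 24.0 17.0
      vertex 5.0 7.0 17.0
    endloop
  endfacet
  facet normal 0.0000 1.0000 0.0000
    outer loop
      vertex 5.0 24.0 0.0
      vertex 0.0 24.0 0.0
      vertex 0.0 24.0 17.0
    endloop
  endfacet
  facet normal 0.0000 1.0000 0.0000
    outer loop
      vertex 5.0 24.0 0.0
      vertex 0.0 24.0 17.0
      vertex 5.0 24.0 17.0
    endloop
  endfacet
  facet normal -1.0000 0.0000 0.0000
    outer loop
      vertex 0.0 24.0 0.0
      vertex 0.0 0.0 0.0
      vertex 0.0 0.0 17.0
    endloop
  endfacet
  facet normal -1.0000 0.0000 0.0000
    outer loop
      vertex 0.0 24.0 0.0
      vertex 0.0 0.0 17.0
      vertex 0.0 24.0 17.0
    endloop
  endfacet
endsolid part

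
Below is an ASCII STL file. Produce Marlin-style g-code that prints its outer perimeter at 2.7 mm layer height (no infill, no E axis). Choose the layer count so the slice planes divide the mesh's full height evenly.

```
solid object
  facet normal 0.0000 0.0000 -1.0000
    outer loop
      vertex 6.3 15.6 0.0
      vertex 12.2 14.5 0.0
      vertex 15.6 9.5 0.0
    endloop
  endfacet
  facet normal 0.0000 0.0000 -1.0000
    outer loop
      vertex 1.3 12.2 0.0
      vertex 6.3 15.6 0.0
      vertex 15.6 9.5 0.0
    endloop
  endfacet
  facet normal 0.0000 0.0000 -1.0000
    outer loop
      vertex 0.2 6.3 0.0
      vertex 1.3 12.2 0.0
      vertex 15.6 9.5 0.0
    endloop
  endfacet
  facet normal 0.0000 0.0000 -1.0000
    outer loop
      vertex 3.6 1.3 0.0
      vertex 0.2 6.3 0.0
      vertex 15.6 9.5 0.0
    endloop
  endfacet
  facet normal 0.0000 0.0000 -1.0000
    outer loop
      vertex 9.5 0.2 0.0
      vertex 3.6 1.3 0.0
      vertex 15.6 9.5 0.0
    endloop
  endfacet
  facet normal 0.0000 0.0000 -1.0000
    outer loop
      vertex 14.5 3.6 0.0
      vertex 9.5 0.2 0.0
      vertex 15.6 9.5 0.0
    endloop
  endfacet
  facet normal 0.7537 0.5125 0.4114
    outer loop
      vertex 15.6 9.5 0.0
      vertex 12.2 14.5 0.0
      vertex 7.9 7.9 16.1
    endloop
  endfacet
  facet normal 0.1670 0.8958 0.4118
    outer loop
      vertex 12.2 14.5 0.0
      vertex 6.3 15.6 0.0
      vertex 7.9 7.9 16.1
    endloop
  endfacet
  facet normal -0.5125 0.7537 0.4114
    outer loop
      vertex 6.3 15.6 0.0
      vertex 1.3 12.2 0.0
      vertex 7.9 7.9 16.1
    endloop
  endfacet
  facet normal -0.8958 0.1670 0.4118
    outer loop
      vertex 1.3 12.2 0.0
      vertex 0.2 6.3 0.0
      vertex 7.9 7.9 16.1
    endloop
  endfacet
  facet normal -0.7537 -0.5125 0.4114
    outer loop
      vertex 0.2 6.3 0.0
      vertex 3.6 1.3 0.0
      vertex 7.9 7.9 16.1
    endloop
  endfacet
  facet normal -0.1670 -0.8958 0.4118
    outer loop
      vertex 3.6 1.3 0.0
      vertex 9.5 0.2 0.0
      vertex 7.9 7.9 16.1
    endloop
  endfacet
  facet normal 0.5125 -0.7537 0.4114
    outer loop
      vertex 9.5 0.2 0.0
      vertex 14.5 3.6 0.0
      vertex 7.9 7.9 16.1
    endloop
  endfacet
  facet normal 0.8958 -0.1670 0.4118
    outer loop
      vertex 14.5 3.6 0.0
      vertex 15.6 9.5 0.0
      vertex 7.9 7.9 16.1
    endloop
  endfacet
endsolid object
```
; perimeter-only toolpath
G21 ; units = mm
G90 ; absolute positioning
G28 ; home
; layer 1
G0 Z2.7
G0 X14.3 Y9.2
G1 X11.5 Y13.4
G1 X6.6 Y14.3
G1 X2.4 Y11.5
G1 X1.5 Y6.6
G1 X4.3 Y2.4
G1 X9.2 Y1.5
G1 X13.4 Y4.3
G1 X14.3 Y9.2
; layer 2
G0 Z5.4
G0 X13.0 Y9.0
G1 X10.8 Y12.3
G1 X6.8 Y13.0
G1 X3.5 Y10.8
G1 X2.8 Y6.8
G1 X5.0 Y3.5
G1 X9.0 Y2.8
G1 X12.3 Y5.0
G1 X13.0 Y9.0
; layer 3
G0 Z8.1
G0 X11.8 Y8.7
G1 X10.1 Y11.2
G1 X7.1 Y11.8
G1 X4.6 Y10.1
G1 X4.0 Y7.1
G1 X5.8 Y4.6
G1 X8.7 Y4.0
G1 X11.2 Y5.8
G1 X11.8 Y8.7
; layer 4
G0 Z10.7
G0 X10.5 Y8.4
G1 X9.3 Y10.1
G1 X7.4 Y10.5
G1 X5.7 Y9.3
G1 X5.3 Y7.4
G1 X6.5 Y5.7
G1 X8.4 Y5.3
G1 X10.1 Y6.5
G1 X10.5 Y8.4
; layer 5
G0 Z13.4
G0 X9.2 Y8.2
G1 X8.6 Y9.0
G1 X7.6 Y9.2
G1 X6.8 Y8.6
G1 X6.6 Y7.6
G1 X7.2 Y6.8
G1 X8.2 Y6.6
G1 X9.0 Y7.2
G1 X9.2 Y8.2
M2 ; end

The solid is a regular 8-sided pyramid, base circumscribed radius ≈ 7.9 mm, apex at z ≈ 16.1 mm. Slicing at Δz = 2.7 mm — 6 equal slices spanning the solid's height, so layer i sits at z = i·h/6 — gives 5 non-empty perimeters. Each is a 8-segment closed polygon; G0 lifts to the layer z and rapids to the start vertex, then G1 traces the edges. The cross-section shrinks linearly with z (the slice at the apex is degenerate and omitted).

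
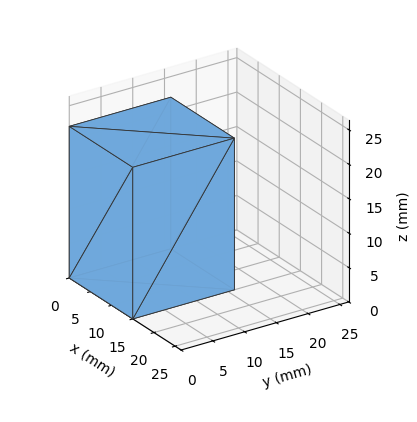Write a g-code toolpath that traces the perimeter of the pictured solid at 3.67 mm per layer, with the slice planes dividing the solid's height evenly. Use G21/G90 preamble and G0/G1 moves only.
Reading the render: the shape is a rectangular box, roughly 15 × 16 mm footprint and 22 mm tall (dimensions read to the nearest mm from the axis ticks). For the g-code, the solid's height is divided into equal slices at the stated Δz and each level perimeter traced with G1 moves after a G0 lift.

; perimeter-only toolpath
G21 ; units = mm
G90 ; absolute positioning
G28 ; home
; layer 1
G0 Z3.67
G0 X0.00 Y0.00
G1 X15.00 Y0.00
G1 X15.00 Y16.00
G1 X0.00 Y16.00
G1 X0.00 Y0.00
; layer 2
G0 Z7.33
G0 X0.00 Y0.00
G1 X15.00 Y0.00
G1 X15.00 Y16.00
G1 X0.00 Y16.00
G1 X0.00 Y0.00
; layer 3
G0 Z11.00
G0 X0.00 Y0.00
G1 X15.00 Y0.00
G1 X15.00 Y16.00
G1 X0.00 Y16.00
G1 X0.00 Y0.00
; layer 4
G0 Z14.67
G0 X0.00 Y0.00
G1 X15.00 Y0.00
G1 X15.00 Y16.00
G1 X0.00 Y16.00
G1 X0.00 Y0.00
; layer 5
G0 Z18.33
G0 X0.00 Y0.00
G1 X15.00 Y0.00
G1 X15.00 Y16.00
G1 X0.00 Y16.00
G1 X0.00 Y0.00
; layer 6
G0 Z22.00
G0 X0.00 Y0.00
G1 X15.00 Y0.00
G1 X15.00 Y16.00
G1 X0.00 Y16.00
G1 X0.00 Y0.00
M2 ; end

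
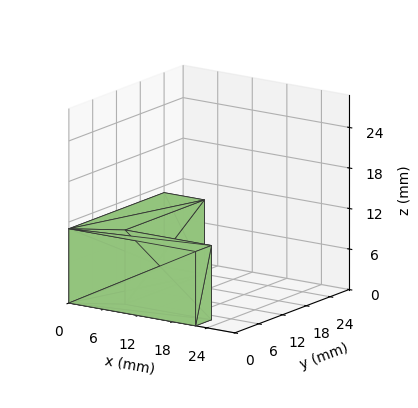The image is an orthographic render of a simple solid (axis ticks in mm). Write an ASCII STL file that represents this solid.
Reading the render: the shape is an L-shaped prism: outer 22 × 24 mm, arm thicknesses ≈ 4 mm (horizontal) and 7 mm (vertical), extruded 11 mm in z (dimensions read to the nearest mm from the axis ticks). For the STL, each face is triangulated and given an outward normal.

solid part
  facet normal 0.0000 0.0000 -1.0000
    outer loop
      vertex 22.000 4.000 0.000
      vertex 22.000 0.000 0.000
      vertex 0.000 0.000 0.000
    endloop
  endfacet
  facet normal 0.0000 0.0000 -1.0000
    outer loop
      vertex 7.000 4.000 0.000
      vertex 22.000 4.000 0.000
      vertex 0.000 0.000 0.000
    endloop
  endfacet
  facet normal 0.0000 0.0000 -1.0000
    outer loop
      vertex 7.000 24.000 0.000
      vertex 7.000 4.000 0.000
      vertex 0.000 0.000 0.000
    endloop
  endfacet
  facet normal 0.0000 0.0000 -1.0000
    outer loop
      vertex 0.000 24.000 0.000
      vertex 7.000 24.000 0.000
      vertex 0.000 0.000 0.000
    endloop
  endfacet
  facet normal 0.0000 0.0000 1.0000
    outer loop
      vertex 0.000 0.000 11.000
      vertex 22.000 0.000 11.000
      vertex 22.000 4.000 11.000
    endloop
  endfacet
  facet normal 0.0000 0.0000 1.0000
    outer loop
      vertex 0.000 0.000 11.000
      vertex 22.000 4.000 11.000
      vertex 7.000 4.000 11.000
    endloop
  endfacet
  facet normal 0.0000 0.0000 1.0000
    outer loop
      vertex 0.000 0.000 11.000
      vertex 7.000 4.000 11.000
      vertex 7.000 24.000 11.000
    endloop
  endfacet
  facet normal 0.0000 0.0000 1.0000
    outer loop
      vertex 0.000 0.000 11.000
      vertex 7.000 24.000 11.000
      vertex 0.000 24.000 11.000
    endloop
  endfacet
  facet normal 0.0000 -1.0000 0.0000
    outer loop
      vertex 0.000 0.000 0.000
      vertex 22.000 0.000 0.000
      vertex 22.000 0.000 11.000
    endloop
  endfacet
  facet normal 0.0000 -1.0000 0.0000
    outer loop
      vertex 0.000 0.000 0.000
      vertex 22.000 0.000 11.000
      vertex 0.000 0.000 11.000
    endloop
  endfacet
  facet normal 1.0000 0.0000 0.0000
    outer loop
      vertex 22.000 0.000 0.000
      vertex 22.000 4.000 0.000
      vertex 22.000 4.000 11.000
    endloop
  endfacet
  facet normal 1.0000 0.0000 0.0000
    outer loop
      vertex 22.000 0.000 0.000
      vertex 22.000 4.000 11.000
      vertex 22.000 0.000 11.000
    endloop
  endfacet
  facet normal 0.0000 1.0000 0.0000
    outer loop
      vertex 22.000 4.000 0.000
      vertex 7.000 4.000 0.000
      vertex 7.000 4.000 11.000
    endloop
  endfacet
  facet normal 0.0000 1.0000 0.0000
    outer loop
      vertex 22.000 4.000 0.000
      vertex 7.000 4.000 11.000
      vertex 22.000 4.000 11.000
    endloop
  endfacet
  facet normal 1.0000 0.0000 0.0000
    outer loop
      vertex 7.000 4.000 0.000
      vertex 7.000 24.000 0.000
      vertex 7.000 24.000 11.000
    endloop
  endfacet
  facet normal 1.0000 0.0000 0.0000
    outer loop
      vertex 7.000 4.000 0.000
      vertex 7.000 24.000 11.000
      vertex 7.000 4.000 11.000
    endloop
  endfacet
  facet normal 0.0000 1.0000 0.0000
    outer loop
      vertex 7.000 24.000 0.000
      vertex 0.000 24.000 0.000
      vertex 0.000 24.000 11.000
    endloop
  endfacet
  facet normal 0.0000 1.0000 0.0000
    outer loop
      vertex 7.000 24.000 0.000
      vertex 0.000 24.000 11.000
      vertex 7.000 24.000 11.000
    endloop
  endfacet
  facet normal -1.0000 0.0000 0.0000
    outer loop
      vertex 0.000 24.000 0.000
      vertex 0.000 0.000 0.000
      vertex 0.000 0.000 11.000
    endloop
  endfacet
  facet normal -1.0000 0.0000 0.0000
    outer loop
      vertex 0.000 24.000 0.000
      vertex 0.000 0.000 11.000
      vertex 0.000 24.000 11.000
    endloop
  endfacet
endsolid part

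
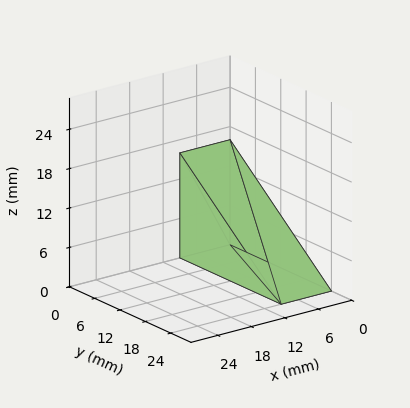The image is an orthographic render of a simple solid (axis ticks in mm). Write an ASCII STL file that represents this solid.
Reading the render: the shape is a wedge (ramp): 9 × 24 mm base, rising to 16 mm along the y=0 edge and sloping linearly to z=0 at y=24 (dimensions read to the nearest mm from the axis ticks). For the STL, each face is triangulated and given an outward normal.

solid part
  facet normal 0.0000 0.0000 -1.0000
    outer loop
      vertex 9.00 24.00 0.00
      vertex 9.00 0.00 0.00
      vertex 0.00 0.00 0.00
    endloop
  endfacet
  facet normal 0.0000 0.0000 -1.0000
    outer loop
      vertex 0.00 24.00 0.00
      vertex 9.00 24.00 0.00
      vertex 0.00 0.00 0.00
    endloop
  endfacet
  facet normal 0.0000 -1.0000 0.0000
    outer loop
      vertex 0.00 0.00 0.00
      vertex 9.00 0.00 0.00
      vertex 9.00 0.00 16.00
    endloop
  endfacet
  facet normal 0.0000 -1.0000 0.0000
    outer loop
      vertex 0.00 0.00 0.00
      vertex 9.00 0.00 16.00
      vertex 0.00 0.00 16.00
    endloop
  endfacet
  facet normal 0.0000 0.5547 0.8321
    outer loop
      vertex 0.00 0.00 16.00
      vertex 9.00 0.00 16.00
      vertex 9.00 24.00 0.00
    endloop
  endfacet
  facet normal 0.0000 0.5547 0.8321
    outer loop
      vertex 0.00 0.00 16.00
      vertex 9.00 24.00 0.00
      vertex 0.00 24.00 0.00
    endloop
  endfacet
  facet normal -1.0000 0.0000 0.0000
    outer loop
      vertex 0.00 0.00 16.00
      vertex 0.00 24.00 0.00
      vertex 0.00 0.00 0.00
    endloop
  endfacet
  facet normal 1.0000 0.0000 0.0000
    outer loop
      vertex 9.00 0.00 0.00
      vertex 9.00 24.00 0.00
      vertex 9.00 0.00 16.00
    endloop
  endfacet
endsolid part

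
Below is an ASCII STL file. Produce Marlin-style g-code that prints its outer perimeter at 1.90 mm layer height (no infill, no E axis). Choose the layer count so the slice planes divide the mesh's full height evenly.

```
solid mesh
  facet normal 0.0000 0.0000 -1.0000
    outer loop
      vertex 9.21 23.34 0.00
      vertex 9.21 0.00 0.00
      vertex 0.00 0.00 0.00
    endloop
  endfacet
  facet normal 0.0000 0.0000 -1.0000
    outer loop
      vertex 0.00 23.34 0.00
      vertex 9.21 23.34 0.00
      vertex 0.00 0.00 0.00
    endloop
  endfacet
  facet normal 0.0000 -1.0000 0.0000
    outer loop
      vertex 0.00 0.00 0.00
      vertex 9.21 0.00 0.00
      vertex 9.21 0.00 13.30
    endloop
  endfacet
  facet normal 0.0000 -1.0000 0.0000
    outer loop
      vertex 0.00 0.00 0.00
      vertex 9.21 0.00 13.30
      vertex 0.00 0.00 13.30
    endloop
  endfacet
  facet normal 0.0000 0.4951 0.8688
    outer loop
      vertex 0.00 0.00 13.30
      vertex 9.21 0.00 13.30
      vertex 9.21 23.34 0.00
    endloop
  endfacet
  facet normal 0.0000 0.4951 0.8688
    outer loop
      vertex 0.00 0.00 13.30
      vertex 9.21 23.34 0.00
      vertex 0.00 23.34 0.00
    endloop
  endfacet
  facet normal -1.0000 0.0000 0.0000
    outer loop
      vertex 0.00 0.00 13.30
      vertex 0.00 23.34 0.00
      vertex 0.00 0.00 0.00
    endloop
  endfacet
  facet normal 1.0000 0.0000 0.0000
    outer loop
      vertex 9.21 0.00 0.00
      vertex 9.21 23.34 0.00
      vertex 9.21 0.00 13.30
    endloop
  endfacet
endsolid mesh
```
; perimeter-only toolpath
G21 ; units = mm
G90 ; absolute positioning
G28 ; home
; layer 1
G0 Z1.90
G0 X0.00 Y0.00
G1 X9.21 Y0.00
G1 X9.21 Y20.01
G1 X0.00 Y20.01
G1 X0.00 Y0.00
; layer 2
G0 Z3.80
G0 X0.00 Y0.00
G1 X9.21 Y0.00
G1 X9.21 Y16.67
G1 X0.00 Y16.67
G1 X0.00 Y0.00
; layer 3
G0 Z5.70
G0 X0.00 Y0.00
G1 X9.21 Y0.00
G1 X9.21 Y13.34
G1 X0.00 Y13.34
G1 X0.00 Y0.00
; layer 4
G0 Z7.60
G0 X0.00 Y0.00
G1 X9.21 Y0.00
G1 X9.21 Y10.00
G1 X0.00 Y10.00
G1 X0.00 Y0.00
; layer 5
G0 Z9.50
G0 X0.00 Y0.00
G1 X9.21 Y0.00
G1 X9.21 Y6.67
G1 X0.00 Y6.67
G1 X0.00 Y0.00
; layer 6
G0 Z11.40
G0 X0.00 Y0.00
G1 X9.21 Y0.00
G1 X9.21 Y3.33
G1 X0.00 Y3.33
G1 X0.00 Y0.00
M2 ; end

The solid is a wedge (ramp): 9.21 × 23.3 mm base, rising to 13.3 mm along the y=0 edge and sloping linearly to z=0 at y=23.3. Slicing at Δz = 1.90 mm — 7 equal slices spanning the solid's height, so layer i sits at z = i·h/7 — gives 6 non-empty perimeters. Each is a 4-segment closed polygon; G0 lifts to the layer z and rapids to the start vertex, then G1 traces the edges. The cross-section shrinks linearly with z (the slice at the apex is degenerate and omitted).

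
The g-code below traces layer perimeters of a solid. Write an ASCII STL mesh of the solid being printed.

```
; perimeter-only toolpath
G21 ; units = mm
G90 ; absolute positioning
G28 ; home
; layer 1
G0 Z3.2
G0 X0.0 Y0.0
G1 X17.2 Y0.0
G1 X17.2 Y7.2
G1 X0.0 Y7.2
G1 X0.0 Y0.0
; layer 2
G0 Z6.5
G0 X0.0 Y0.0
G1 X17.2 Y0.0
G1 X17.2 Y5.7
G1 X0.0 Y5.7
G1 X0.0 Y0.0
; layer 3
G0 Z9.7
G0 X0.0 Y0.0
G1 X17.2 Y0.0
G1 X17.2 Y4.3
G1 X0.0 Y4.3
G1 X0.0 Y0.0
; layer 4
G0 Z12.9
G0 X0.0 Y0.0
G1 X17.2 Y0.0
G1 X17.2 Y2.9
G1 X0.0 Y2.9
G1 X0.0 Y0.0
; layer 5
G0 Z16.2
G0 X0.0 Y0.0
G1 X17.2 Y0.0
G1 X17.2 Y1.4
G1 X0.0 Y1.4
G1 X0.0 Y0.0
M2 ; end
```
solid part
  facet normal 0.0000 0.0000 -1.0000
    outer loop
      vertex 17.2 8.6 0.0
      vertex 17.2 0.0 0.0
      vertex 0.0 0.0 0.0
    endloop
  endfacet
  facet normal 0.0000 0.0000 -1.0000
    outer loop
      vertex 0.0 8.6 0.0
      vertex 17.2 8.6 0.0
      vertex 0.0 0.0 0.0
    endloop
  endfacet
  facet normal 0.0000 -1.0000 0.0000
    outer loop
      vertex 0.0 0.0 0.0
      vertex 17.2 0.0 0.0
      vertex 17.2 0.0 19.4
    endloop
  endfacet
  facet normal 0.0000 -1.0000 0.0000
    outer loop
      vertex 0.0 0.0 0.0
      vertex 17.2 0.0 19.4
      vertex 0.0 0.0 19.4
    endloop
  endfacet
  facet normal 0.0000 0.9142 0.4053
    outer loop
      vertex 0.0 0.0 19.4
      vertex 17.2 0.0 19.4
      vertex 17.2 8.6 0.0
    endloop
  endfacet
  facet normal 0.0000 0.9142 0.4053
    outer loop
      vertex 0.0 0.0 19.4
      vertex 17.2 8.6 0.0
      vertex 0.0 8.6 0.0
    endloop
  endfacet
  facet normal -1.0000 0.0000 0.0000
    outer loop
      vertex 0.0 0.0 19.4
      vertex 0.0 8.6 0.0
      vertex 0.0 0.0 0.0
    endloop
  endfacet
  facet normal 1.0000 0.0000 0.0000
    outer loop
      vertex 17.2 0.0 0.0
      vertex 17.2 8.6 0.0
      vertex 17.2 0.0 19.4
    endloop
  endfacet
endsolid part

The G0 Z moves step by Δz≈3.2 mm. The G1 loops shrink linearly with z, so the solid tapers from its base footprint up to z≈19.4. Closing with a flat bottom cap and the tapered top and triangulating gives 8 facets — a wedge (ramp): 17.2 × 8.6 mm base, rising to 19.4 mm along the y=0 edge and sloping linearly to z=0 at y=8.6.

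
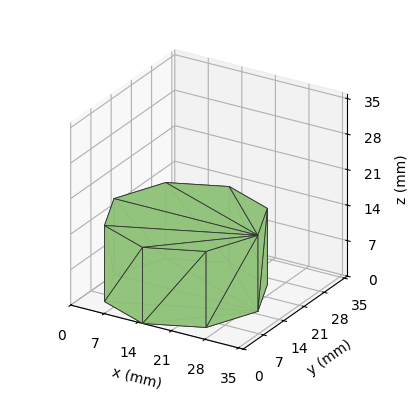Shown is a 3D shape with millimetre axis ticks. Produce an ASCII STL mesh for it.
Reading the render: the shape is a regular 8-sided prism (a cylinder approximated with 8 flat sides), circumscribed radius ≈ 15 mm, height ≈ 15 mm (dimensions read to the nearest mm from the axis ticks). For the STL, each face is triangulated and given an outward normal.

solid part
  facet normal 0.0000 0.0000 -1.0000
    outer loop
      vertex 15.0 30.0 0.0
      vertex 25.6 25.6 0.0
      vertex 30.0 15.0 0.0
    endloop
  endfacet
  facet normal 0.0000 0.0000 -1.0000
    outer loop
      vertex 4.4 25.6 0.0
      vertex 15.0 30.0 0.0
      vertex 30.0 15.0 0.0
    endloop
  endfacet
  facet normal 0.0000 0.0000 -1.0000
    outer loop
      vertex 0.0 15.0 0.0
      vertex 4.4 25.6 0.0
      vertex 30.0 15.0 0.0
    endloop
  endfacet
  facet normal 0.0000 0.0000 -1.0000
    outer loop
      vertex 4.4 4.4 0.0
      vertex 0.0 15.0 0.0
      vertex 30.0 15.0 0.0
    endloop
  endfacet
  facet normal 0.0000 0.0000 -1.0000
    outer loop
      vertex 15.0 0.0 0.0
      vertex 4.4 4.4 0.0
      vertex 30.0 15.0 0.0
    endloop
  endfacet
  facet normal 0.0000 0.0000 -1.0000
    outer loop
      vertex 25.6 4.4 0.0
      vertex 15.0 0.0 0.0
      vertex 30.0 15.0 0.0
    endloop
  endfacet
  facet normal 0.0000 0.0000 1.0000
    outer loop
      vertex 30.0 15.0 15.0
      vertex 25.6 25.6 15.0
      vertex 15.0 30.0 15.0
    endloop
  endfacet
  facet normal 0.0000 0.0000 1.0000
    outer loop
      vertex 30.0 15.0 15.0
      vertex 15.0 30.0 15.0
      vertex 4.4 25.6 15.0
    endloop
  endfacet
  facet normal 0.0000 0.0000 1.0000
    outer loop
      vertex 30.0 15.0 15.0
      vertex 4.4 25.6 15.0
      vertex 0.0 15.0 15.0
    endloop
  endfacet
  facet normal 0.0000 0.0000 1.0000
    outer loop
      vertex 30.0 15.0 15.0
      vertex 0.0 15.0 15.0
      vertex 4.4 4.4 15.0
    endloop
  endfacet
  facet normal 0.0000 0.0000 1.0000
    outer loop
      vertex 30.0 15.0 15.0
      vertex 4.4 4.4 15.0
      vertex 15.0 0.0 15.0
    endloop
  endfacet
  facet normal 0.0000 0.0000 1.0000
    outer loop
      vertex 30.0 15.0 15.0
      vertex 15.0 0.0 15.0
      vertex 25.6 4.4 15.0
    endloop
  endfacet
  facet normal 0.9236 0.3834 0.0000
    outer loop
      vertex 30.0 15.0 0.0
      vertex 25.6 25.6 0.0
      vertex 25.6 25.6 15.0
    endloop
  endfacet
  facet normal 0.9236 0.3834 0.0000
    outer loop
      vertex 30.0 15.0 0.0
      vertex 25.6 25.6 15.0
      vertex 30.0 15.0 15.0
    endloop
  endfacet
  facet normal 0.3834 0.9236 0.0000
    outer loop
      vertex 25.6 25.6 0.0
      vertex 15.0 30.0 0.0
      vertex 15.0 30.0 15.0
    endloop
  endfacet
  facet normal 0.3834 0.9236 0.0000
    outer loop
      vertex 25.6 25.6 0.0
      vertex 15.0 30.0 15.0
      vertex 25.6 25.6 15.0
    endloop
  endfacet
  facet normal -0.3834 0.9236 0.0000
    outer loop
      vertex 15.0 30.0 0.0
      vertex 4.4 25.6 0.0
      vertex 4.4 25.6 15.0
    endloop
  endfacet
  facet normal -0.3834 0.9236 0.0000
    outer loop
      vertex 15.0 30.0 0.0
      vertex 4.4 25.6 15.0
      vertex 15.0 30.0 15.0
    endloop
  endfacet
  facet normal -0.9236 0.3834 0.0000
    outer loop
      vertex 4.4 25.6 0.0
      vertex 0.0 15.0 0.0
      vertex 0.0 15.0 15.0
    endloop
  endfacet
  facet normal -0.9236 0.3834 0.0000
    outer loop
      vertex 4.4 25.6 0.0
      vertex 0.0 15.0 15.0
      vertex 4.4 25.6 15.0
    endloop
  endfacet
  facet normal -0.9236 -0.3834 0.0000
    outer loop
      vertex 0.0 15.0 0.0
      vertex 4.4 4.4 0.0
      vertex 4.4 4.4 15.0
    endloop
  endfacet
  facet normal -0.9236 -0.3834 0.0000
    outer loop
      vertex 0.0 15.0 0.0
      vertex 4.4 4.4 15.0
      vertex 0.0 15.0 15.0
    endloop
  endfacet
  facet normal -0.3834 -0.9236 0.0000
    outer loop
      vertex 4.4 4.4 0.0
      vertex 15.0 0.0 0.0
      vertex 15.0 0.0 15.0
    endloop
  endfacet
  facet normal -0.3834 -0.9236 0.0000
    outer loop
      vertex 4.4 4.4 0.0
      vertex 15.0 0.0 15.0
      vertex 4.4 4.4 15.0
    endloop
  endfacet
  facet normal 0.3834 -0.9236 0.0000
    outer loop
      vertex 15.0 0.0 0.0
      vertex 25.6 4.4 0.0
      vertex 25.6 4.4 15.0
    endloop
  endfacet
  facet normal 0.3834 -0.9236 0.0000
    outer loop
      vertex 15.0 0.0 0.0
      vertex 25.6 4.4 15.0
      vertex 15.0 0.0 15.0
    endloop
  endfacet
  facet normal 0.9236 -0.3834 0.0000
    outer loop
      vertex 25.6 4.4 0.0
      vertex 30.0 15.0 0.0
      vertex 30.0 15.0 15.0
    endloop
  endfacet
  facet normal 0.9236 -0.3834 0.0000
    outer loop
      vertex 25.6 4.4 0.0
      vertex 30.0 15.0 15.0
      vertex 25.6 4.4 15.0
    endloop
  endfacet
endsolid part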